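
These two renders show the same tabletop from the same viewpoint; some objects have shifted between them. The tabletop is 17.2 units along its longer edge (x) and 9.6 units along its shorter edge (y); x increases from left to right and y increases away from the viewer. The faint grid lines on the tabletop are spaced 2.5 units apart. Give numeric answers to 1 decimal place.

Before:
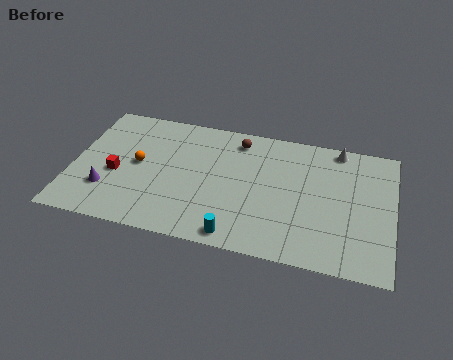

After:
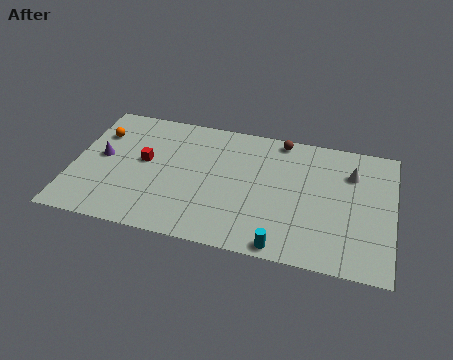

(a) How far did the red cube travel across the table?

1.9

The red cube moved from about (2.4, 4.0) to (3.8, 5.3), a distance of √(1.4² + 1.3²) ≈ 1.9.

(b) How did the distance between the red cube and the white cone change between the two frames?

-1.4

The distance was about 12.6 in the first image and 11.2 in the second, so they moved 1.4 units closer together.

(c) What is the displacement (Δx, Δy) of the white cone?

(0.8, -1.7)

From the two frames, the white cone sits at roughly (14.1, 8.7) before and (14.9, 7.0) after.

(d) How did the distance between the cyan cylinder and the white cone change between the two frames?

-2.1

The distance was about 9.2 in the first image and 7.1 in the second, so they moved 2.1 units closer together.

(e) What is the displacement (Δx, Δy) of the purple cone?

(-0.5, 2.4)

The purple cone started near (2.0, 2.7) and ended near (1.5, 5.1).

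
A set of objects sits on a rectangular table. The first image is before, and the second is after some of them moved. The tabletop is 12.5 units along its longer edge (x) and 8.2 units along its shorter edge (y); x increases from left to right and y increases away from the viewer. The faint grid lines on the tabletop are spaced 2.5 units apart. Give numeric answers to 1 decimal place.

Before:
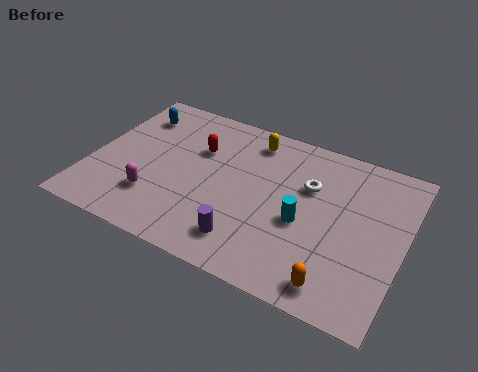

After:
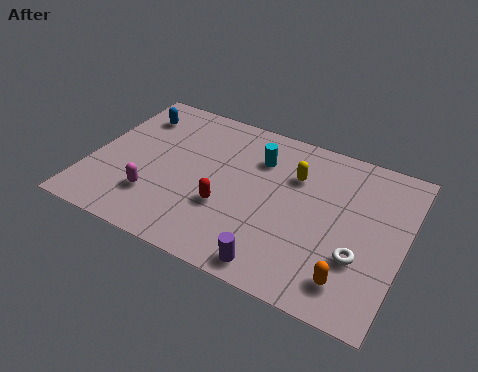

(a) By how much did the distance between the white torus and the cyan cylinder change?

+3.6

They were about 1.9 units apart before and 5.5 after — 3.6 units further apart.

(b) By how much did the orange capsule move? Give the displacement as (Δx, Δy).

(0.5, 0.4)

From the two frames, the orange capsule sits at roughly (10.2, 1.1) before and (10.7, 1.5) after.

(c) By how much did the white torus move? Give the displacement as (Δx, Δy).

(2.3, -2.7)

The white torus was at about (8.6, 5.4) and moved to about (10.9, 2.7).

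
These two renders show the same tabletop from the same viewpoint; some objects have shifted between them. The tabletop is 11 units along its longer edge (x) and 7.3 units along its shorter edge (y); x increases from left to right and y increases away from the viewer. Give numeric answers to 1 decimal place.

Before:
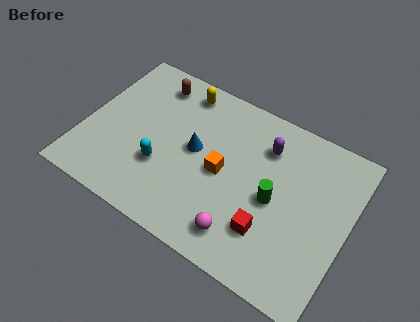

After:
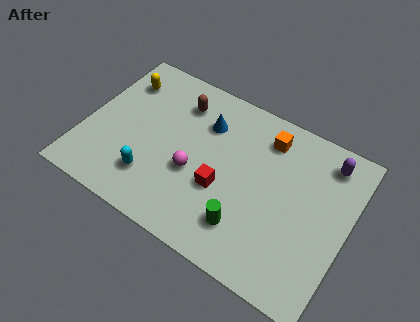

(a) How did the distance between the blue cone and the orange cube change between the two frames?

+1.3

They were about 1.3 units apart before and 2.6 after — 1.3 units further apart.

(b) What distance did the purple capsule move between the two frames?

2.6

From (7.3, 5.5) to (9.8, 6.1), the purple capsule covered √(2.5² + 0.6²) ≈ 2.6 units.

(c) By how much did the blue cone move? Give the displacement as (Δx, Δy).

(0.2, 1.4)

The blue cone started near (4.6, 3.9) and ended near (4.8, 5.3).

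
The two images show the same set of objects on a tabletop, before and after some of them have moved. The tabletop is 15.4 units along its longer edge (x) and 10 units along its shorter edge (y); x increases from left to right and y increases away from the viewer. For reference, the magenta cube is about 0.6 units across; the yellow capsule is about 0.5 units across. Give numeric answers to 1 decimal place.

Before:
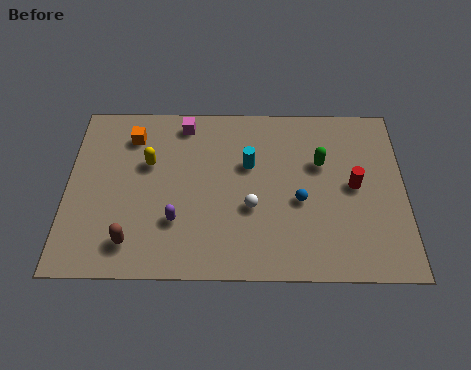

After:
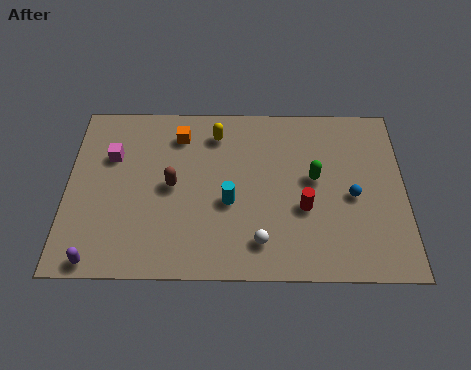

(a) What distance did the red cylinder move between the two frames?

2.6

The red cylinder moved from about (13.1, 5.1) to (10.8, 3.8), a distance of √(2.3² + 1.3²) ≈ 2.6.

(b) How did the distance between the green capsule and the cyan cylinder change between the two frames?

+0.8

The distance was about 3.3 in the first image and 4.1 in the second, so they moved 0.8 units further apart.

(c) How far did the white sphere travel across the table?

1.9

The white sphere was near (8.4, 3.8) before and (8.8, 1.9) after, so it travelled √(0.4² + 1.9²) ≈ 1.9 units.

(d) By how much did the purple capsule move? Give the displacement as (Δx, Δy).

(-3.5, -2.2)

From the two frames, the purple capsule sits at roughly (5.0, 3.0) before and (1.5, 0.8) after.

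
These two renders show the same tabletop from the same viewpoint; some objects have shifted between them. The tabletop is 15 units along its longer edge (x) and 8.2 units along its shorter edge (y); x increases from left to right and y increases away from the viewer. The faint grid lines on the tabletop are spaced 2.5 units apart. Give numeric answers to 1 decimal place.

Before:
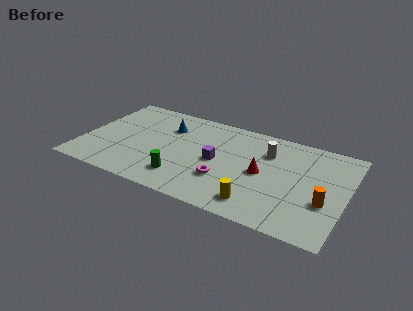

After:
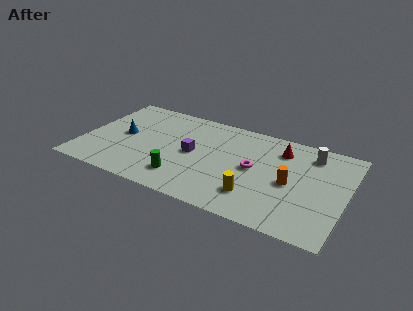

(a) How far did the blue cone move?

2.9

The blue cone was near (4.6, 5.9) before and (2.2, 4.2) after, so it travelled √(2.4² + 1.7²) ≈ 2.9 units.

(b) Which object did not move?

the green cylinder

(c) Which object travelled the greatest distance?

the blue cone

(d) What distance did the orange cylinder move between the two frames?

2.2

The orange cylinder moved from about (13.9, 3.0) to (11.9, 3.8), a distance of √(2.0² + 0.8²) ≈ 2.2.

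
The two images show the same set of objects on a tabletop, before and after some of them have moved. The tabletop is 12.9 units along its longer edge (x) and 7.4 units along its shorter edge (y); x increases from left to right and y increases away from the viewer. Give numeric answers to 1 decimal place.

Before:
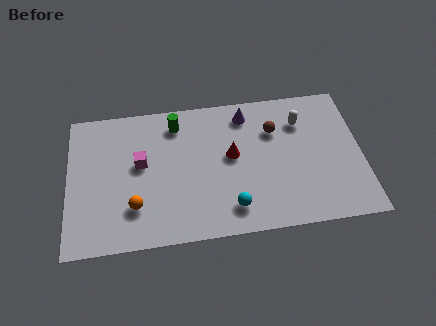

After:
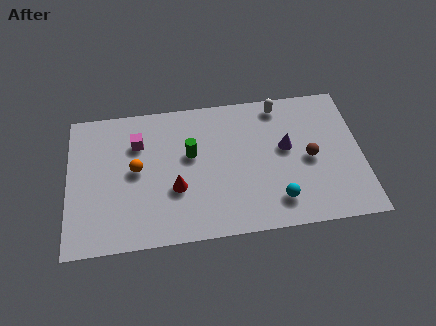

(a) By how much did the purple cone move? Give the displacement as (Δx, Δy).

(1.7, -2.0)

The purple cone was at about (7.9, 6.2) and moved to about (9.6, 4.2).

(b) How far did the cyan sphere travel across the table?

2.0

The cyan sphere was near (7.1, 1.4) before and (9.1, 1.5) after, so it travelled √(2.0² + 0.1²) ≈ 2.0 units.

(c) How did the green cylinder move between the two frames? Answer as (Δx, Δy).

(0.6, -1.7)

The green cylinder was at about (4.8, 6.1) and moved to about (5.4, 4.4).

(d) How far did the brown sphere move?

2.3

From (9.1, 5.2) to (10.6, 3.5), the brown sphere covered √(1.5² + 1.7²) ≈ 2.3 units.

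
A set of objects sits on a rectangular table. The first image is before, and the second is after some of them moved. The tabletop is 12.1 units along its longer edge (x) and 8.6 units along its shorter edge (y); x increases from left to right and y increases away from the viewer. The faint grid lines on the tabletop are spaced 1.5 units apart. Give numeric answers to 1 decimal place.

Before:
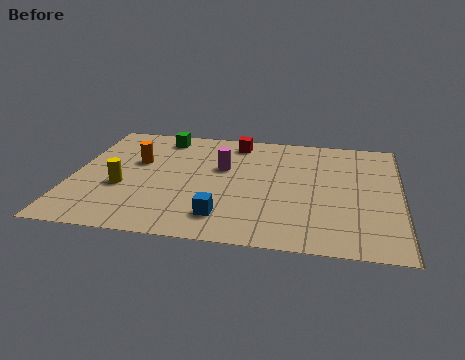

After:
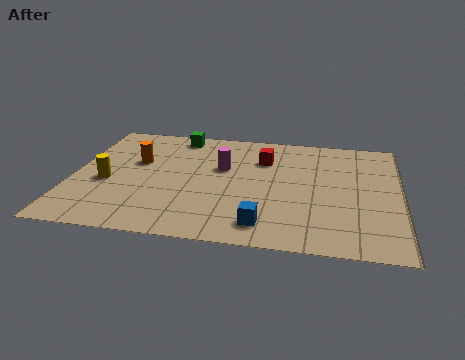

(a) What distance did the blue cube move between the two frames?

1.5

The blue cube was near (5.7, 1.7) before and (7.2, 1.4) after, so it travelled √(1.5² + 0.3²) ≈ 1.5 units.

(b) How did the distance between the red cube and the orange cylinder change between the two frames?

+0.6

Before: roughly 4.2 units apart; after: 4.8. That's 0.6 units further apart.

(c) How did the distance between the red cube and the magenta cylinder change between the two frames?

-0.4

They were about 2.1 units apart before and 1.7 after — 0.4 units closer together.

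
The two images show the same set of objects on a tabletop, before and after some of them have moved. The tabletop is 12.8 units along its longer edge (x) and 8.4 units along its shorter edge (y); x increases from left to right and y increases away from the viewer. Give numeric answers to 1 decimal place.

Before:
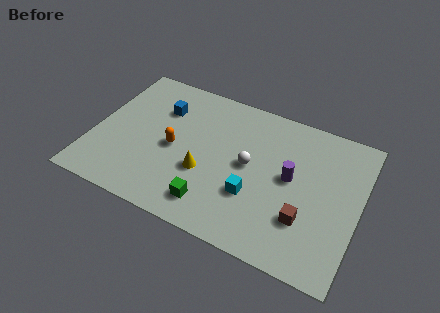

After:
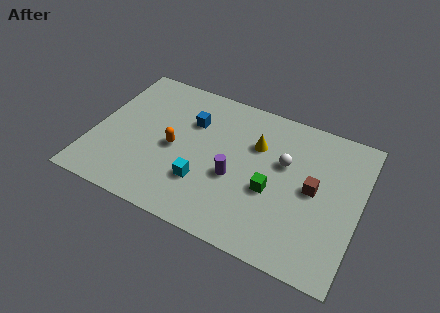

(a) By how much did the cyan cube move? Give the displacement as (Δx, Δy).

(-2.4, -0.3)

The cyan cube started near (7.9, 2.8) and ended near (5.5, 2.5).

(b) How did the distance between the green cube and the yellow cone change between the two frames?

+0.8

They were about 1.7 units apart before and 2.5 after — 0.8 units further apart.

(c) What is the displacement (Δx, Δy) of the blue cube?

(1.5, -0.2)

The blue cube was at about (3.0, 6.0) and moved to about (4.5, 5.8).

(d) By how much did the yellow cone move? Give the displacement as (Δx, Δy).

(2.2, 2.6)

From the two frames, the yellow cone sits at roughly (5.5, 3.1) before and (7.7, 5.7) after.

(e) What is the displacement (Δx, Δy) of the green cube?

(2.6, 1.9)

The green cube was at about (6.1, 1.5) and moved to about (8.7, 3.4).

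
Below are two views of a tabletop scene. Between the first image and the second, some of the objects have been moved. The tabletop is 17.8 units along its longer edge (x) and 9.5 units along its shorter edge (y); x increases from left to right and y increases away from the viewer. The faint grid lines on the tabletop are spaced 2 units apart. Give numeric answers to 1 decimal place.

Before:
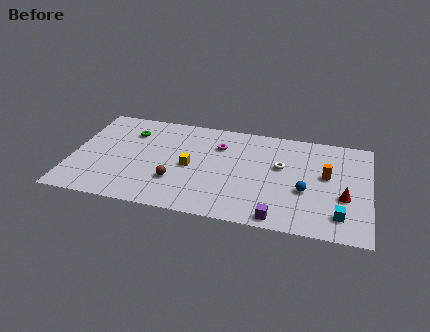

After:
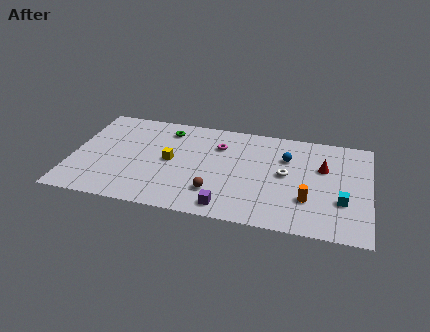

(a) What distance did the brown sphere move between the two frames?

2.5

The brown sphere moved from about (6.3, 2.9) to (8.7, 2.4), a distance of √(2.4² + 0.5²) ≈ 2.5.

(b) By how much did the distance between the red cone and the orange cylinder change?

+1.2

They were about 2.1 units apart before and 3.3 after — 1.2 units further apart.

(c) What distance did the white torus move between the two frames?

0.8

The white torus moved from about (12.5, 5.7) to (12.8, 5.0), a distance of √(0.3² + 0.7²) ≈ 0.8.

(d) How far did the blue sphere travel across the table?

3.1

From (14.0, 3.7) to (12.8, 6.6), the blue sphere covered √(1.2² + 2.9²) ≈ 3.1 units.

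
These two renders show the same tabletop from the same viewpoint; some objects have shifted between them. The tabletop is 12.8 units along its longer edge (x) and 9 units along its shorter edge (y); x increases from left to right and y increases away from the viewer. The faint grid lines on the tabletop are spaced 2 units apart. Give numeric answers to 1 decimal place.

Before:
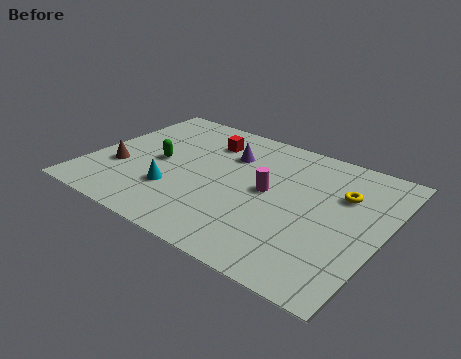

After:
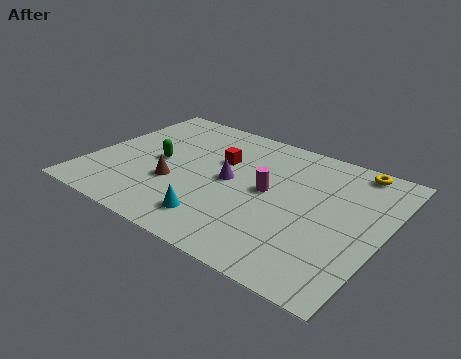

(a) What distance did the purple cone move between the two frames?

1.8

From (5.7, 6.4) to (6.1, 4.6), the purple cone covered √(0.4² + 1.8²) ≈ 1.8 units.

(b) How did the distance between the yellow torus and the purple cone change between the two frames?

+0.9

Before: roughly 5.1 units apart; after: 6.0. That's 0.9 units further apart.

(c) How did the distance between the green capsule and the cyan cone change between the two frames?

+2.2

The distance was about 2.0 in the first image and 4.2 in the second, so they moved 2.2 units further apart.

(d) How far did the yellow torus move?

2.0

The yellow torus was near (10.8, 6.1) before and (11.0, 8.1) after, so it travelled √(0.2² + 2.0²) ≈ 2.0 units.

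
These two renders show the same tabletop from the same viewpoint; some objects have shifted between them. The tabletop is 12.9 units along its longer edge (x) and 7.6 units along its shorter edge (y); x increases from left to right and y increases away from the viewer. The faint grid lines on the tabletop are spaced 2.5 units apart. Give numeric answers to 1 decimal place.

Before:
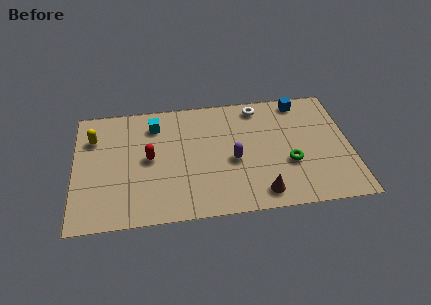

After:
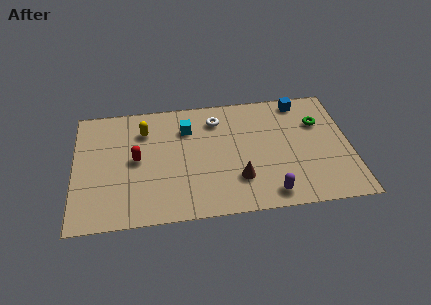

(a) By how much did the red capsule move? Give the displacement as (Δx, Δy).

(-0.6, 0.0)

The red capsule started near (3.5, 3.9) and ended near (2.9, 3.9).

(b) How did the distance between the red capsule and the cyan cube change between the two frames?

+0.8

Before: roughly 2.1 units apart; after: 2.9. That's 0.8 units further apart.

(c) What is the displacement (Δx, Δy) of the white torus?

(-2.0, -0.6)

From the two frames, the white torus sits at roughly (8.7, 6.6) before and (6.7, 6.0) after.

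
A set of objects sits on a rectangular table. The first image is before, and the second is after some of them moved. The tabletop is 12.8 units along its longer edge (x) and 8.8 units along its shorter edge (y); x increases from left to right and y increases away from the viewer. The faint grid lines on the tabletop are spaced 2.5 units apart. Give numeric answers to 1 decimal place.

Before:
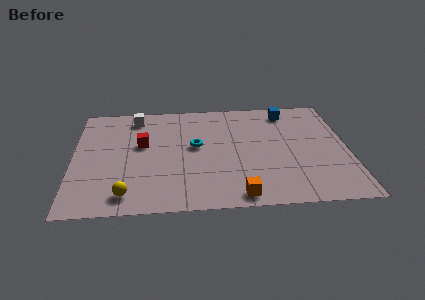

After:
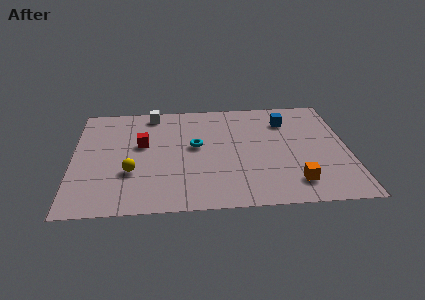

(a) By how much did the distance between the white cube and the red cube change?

+0.3

The distance was about 2.3 in the first image and 2.6 in the second, so they moved 0.3 units further apart.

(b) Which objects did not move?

the cyan torus and the red cube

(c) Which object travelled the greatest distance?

the orange cube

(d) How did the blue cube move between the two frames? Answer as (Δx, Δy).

(-0.1, -0.8)

The blue cube started near (10.1, 7.5) and ended near (10.0, 6.7).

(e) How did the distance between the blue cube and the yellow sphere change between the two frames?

-1.6

The distance was about 9.8 in the first image and 8.2 in the second, so they moved 1.6 units closer together.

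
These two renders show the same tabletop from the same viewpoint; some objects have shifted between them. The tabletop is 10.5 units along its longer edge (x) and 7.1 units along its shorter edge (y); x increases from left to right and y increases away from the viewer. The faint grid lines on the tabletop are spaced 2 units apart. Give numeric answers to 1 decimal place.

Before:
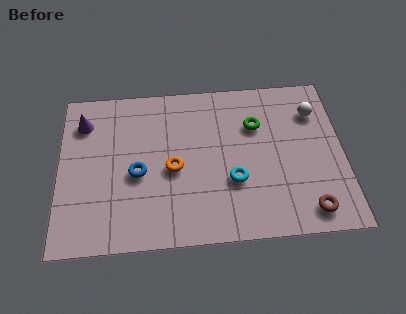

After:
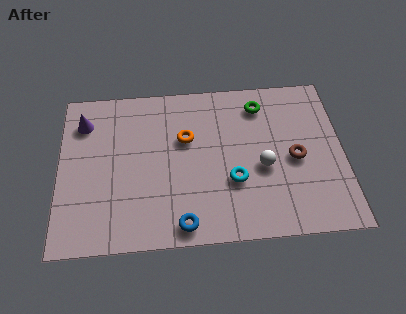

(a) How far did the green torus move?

0.9

The green torus was near (7.3, 4.9) before and (7.5, 5.8) after, so it travelled √(0.2² + 0.9²) ≈ 0.9 units.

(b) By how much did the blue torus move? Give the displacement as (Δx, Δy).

(1.6, -2.3)

The blue torus started near (2.9, 3.1) and ended near (4.5, 0.8).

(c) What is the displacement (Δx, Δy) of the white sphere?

(-2.0, -2.3)

From the two frames, the white sphere sits at roughly (9.5, 5.3) before and (7.5, 3.0) after.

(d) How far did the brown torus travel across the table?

2.3

The brown torus moved from about (9.1, 1.0) to (8.7, 3.3), a distance of √(0.4² + 2.3²) ≈ 2.3.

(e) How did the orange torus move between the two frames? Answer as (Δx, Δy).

(0.5, 1.3)

From the two frames, the orange torus sits at roughly (4.2, 3.2) before and (4.7, 4.5) after.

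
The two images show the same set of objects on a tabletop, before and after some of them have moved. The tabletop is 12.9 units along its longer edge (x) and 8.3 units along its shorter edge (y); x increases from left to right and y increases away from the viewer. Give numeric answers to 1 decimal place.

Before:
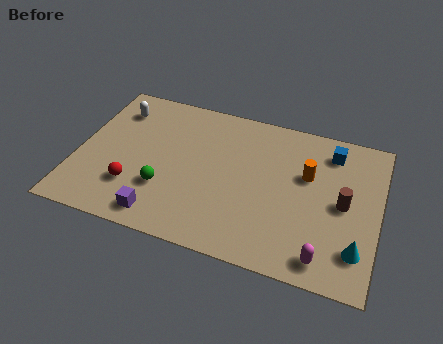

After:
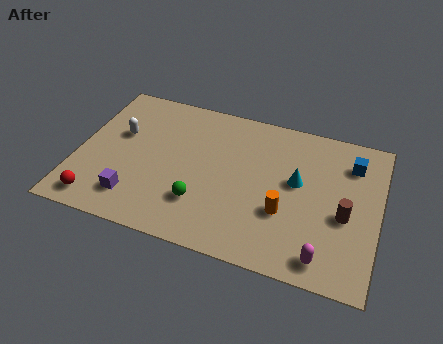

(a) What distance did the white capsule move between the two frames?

1.4

From (1.4, 6.5) to (1.7, 5.1), the white capsule covered √(0.3² + 1.4²) ≈ 1.4 units.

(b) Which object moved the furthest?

the cyan cone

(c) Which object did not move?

the magenta capsule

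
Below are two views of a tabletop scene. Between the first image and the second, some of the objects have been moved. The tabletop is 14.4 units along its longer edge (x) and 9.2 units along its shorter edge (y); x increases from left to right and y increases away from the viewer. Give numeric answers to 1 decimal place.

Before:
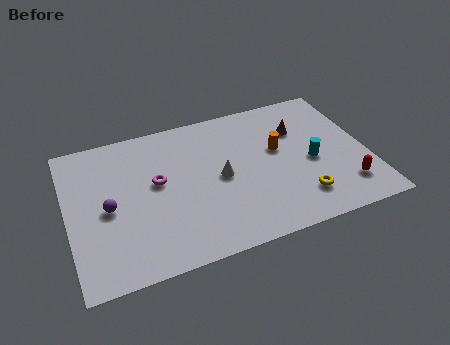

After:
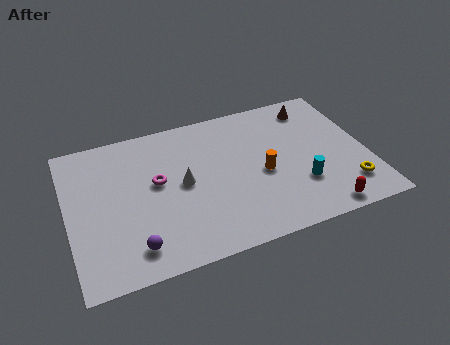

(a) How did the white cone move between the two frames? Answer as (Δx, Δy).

(-1.8, 0.2)

From the two frames, the white cone sits at roughly (7.3, 4.5) before and (5.5, 4.7) after.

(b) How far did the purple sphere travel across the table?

2.9

From (1.9, 4.3) to (2.9, 1.6), the purple sphere covered √(1.0² + 2.7²) ≈ 2.9 units.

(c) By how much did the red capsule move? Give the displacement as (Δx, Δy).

(-1.3, -1.1)

The red capsule was at about (13.1, 2.0) and moved to about (11.8, 0.9).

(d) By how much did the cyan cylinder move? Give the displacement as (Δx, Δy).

(-0.7, -1.3)

From the two frames, the cyan cylinder sits at roughly (11.7, 4.1) before and (11.0, 2.8) after.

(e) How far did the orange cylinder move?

1.6

The orange cylinder moved from about (10.2, 5.4) to (9.3, 4.1), a distance of √(0.9² + 1.3²) ≈ 1.6.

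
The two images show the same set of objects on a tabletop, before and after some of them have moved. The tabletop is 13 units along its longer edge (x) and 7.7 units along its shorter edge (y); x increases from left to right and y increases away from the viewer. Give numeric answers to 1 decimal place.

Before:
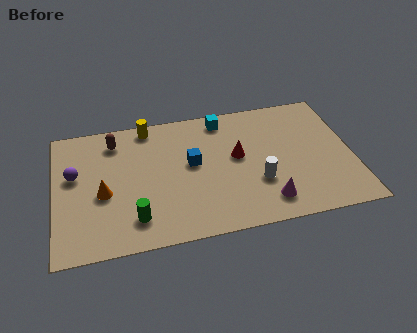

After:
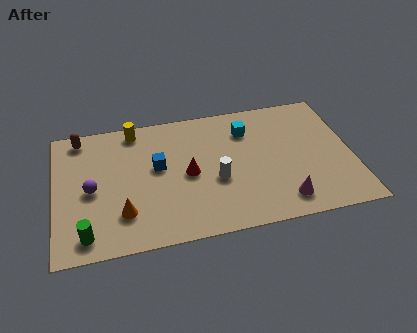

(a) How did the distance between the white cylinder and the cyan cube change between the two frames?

-1.2

They were about 4.3 units apart before and 3.1 after — 1.2 units closer together.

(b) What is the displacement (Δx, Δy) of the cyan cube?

(1.0, -0.9)

The cyan cube started near (7.5, 6.7) and ended near (8.5, 5.8).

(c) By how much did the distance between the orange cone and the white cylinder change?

-2.5

They were about 6.7 units apart before and 4.2 after — 2.5 units closer together.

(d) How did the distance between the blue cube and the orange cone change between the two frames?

-1.1

The distance was about 4.0 in the first image and 2.9 in the second, so they moved 1.1 units closer together.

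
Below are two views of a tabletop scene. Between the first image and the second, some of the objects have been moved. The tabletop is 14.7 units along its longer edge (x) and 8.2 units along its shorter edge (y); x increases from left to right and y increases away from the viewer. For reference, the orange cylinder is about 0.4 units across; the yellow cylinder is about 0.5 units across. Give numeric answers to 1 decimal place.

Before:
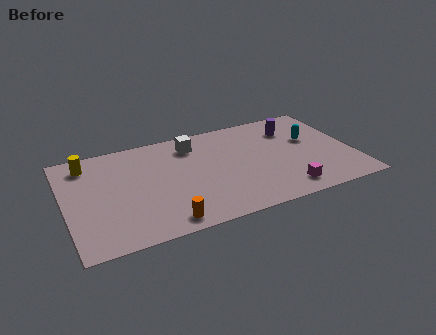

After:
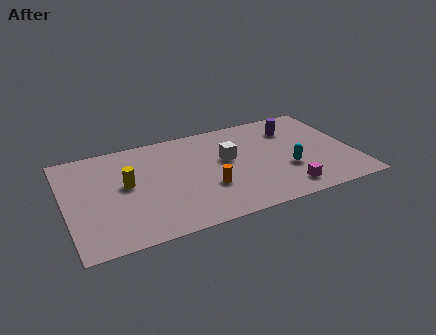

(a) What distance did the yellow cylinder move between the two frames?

2.9

The yellow cylinder was near (1.3, 6.8) before and (3.1, 4.5) after, so it travelled √(1.8² + 2.3²) ≈ 2.9 units.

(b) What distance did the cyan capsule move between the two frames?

2.6

The cyan capsule was near (12.7, 5.0) before and (11.2, 2.9) after, so it travelled √(1.5² + 2.1²) ≈ 2.6 units.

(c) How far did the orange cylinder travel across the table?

3.0

The orange cylinder moved from about (4.7, 1.0) to (7.1, 2.8), a distance of √(2.4² + 1.8²) ≈ 3.0.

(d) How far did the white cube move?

2.4

The white cube was near (6.7, 6.6) before and (8.3, 4.8) after, so it travelled √(1.6² + 1.8²) ≈ 2.4 units.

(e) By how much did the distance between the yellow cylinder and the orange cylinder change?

-2.4

They were about 6.7 units apart before and 4.3 after — 2.4 units closer together.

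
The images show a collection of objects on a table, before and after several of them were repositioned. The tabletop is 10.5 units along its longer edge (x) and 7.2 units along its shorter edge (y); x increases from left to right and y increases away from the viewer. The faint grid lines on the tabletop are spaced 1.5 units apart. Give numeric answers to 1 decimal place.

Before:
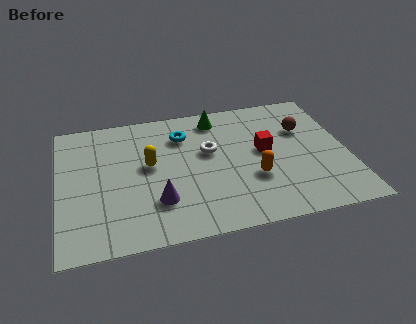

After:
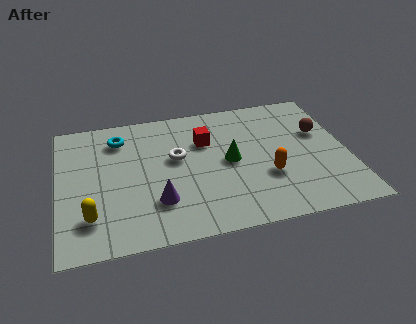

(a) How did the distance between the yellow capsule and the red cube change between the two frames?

+1.2

The distance was about 4.2 in the first image and 5.4 in the second, so they moved 1.2 units further apart.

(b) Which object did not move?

the purple cone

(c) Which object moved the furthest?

the yellow capsule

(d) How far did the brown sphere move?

0.7

The brown sphere moved from about (9.0, 4.8) to (9.6, 4.5), a distance of √(0.6² + 0.3²) ≈ 0.7.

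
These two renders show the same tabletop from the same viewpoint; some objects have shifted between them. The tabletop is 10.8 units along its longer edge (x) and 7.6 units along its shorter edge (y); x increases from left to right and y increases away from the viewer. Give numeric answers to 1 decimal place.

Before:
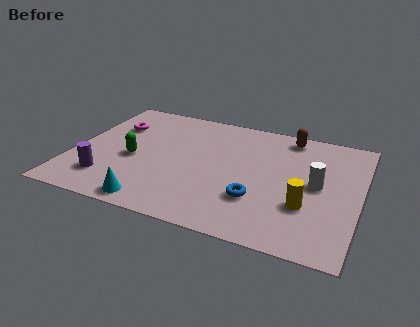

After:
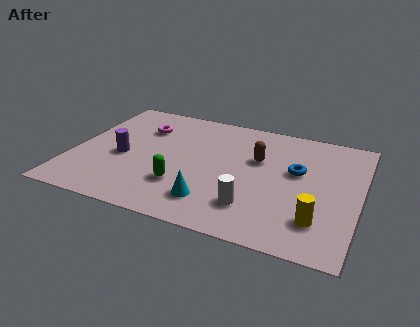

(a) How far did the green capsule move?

2.3

The green capsule was near (2.3, 3.3) before and (4.3, 2.2) after, so it travelled √(2.0² + 1.1²) ≈ 2.3 units.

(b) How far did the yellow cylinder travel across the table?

0.9

The yellow cylinder moved from about (8.9, 2.5) to (9.4, 1.8), a distance of √(0.5² + 0.7²) ≈ 0.9.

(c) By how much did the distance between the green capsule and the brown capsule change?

-2.9

Before: roughly 6.6 units apart; after: 3.7. That's 2.9 units closer together.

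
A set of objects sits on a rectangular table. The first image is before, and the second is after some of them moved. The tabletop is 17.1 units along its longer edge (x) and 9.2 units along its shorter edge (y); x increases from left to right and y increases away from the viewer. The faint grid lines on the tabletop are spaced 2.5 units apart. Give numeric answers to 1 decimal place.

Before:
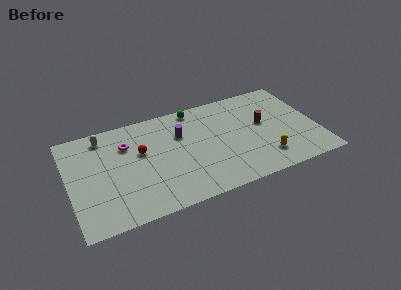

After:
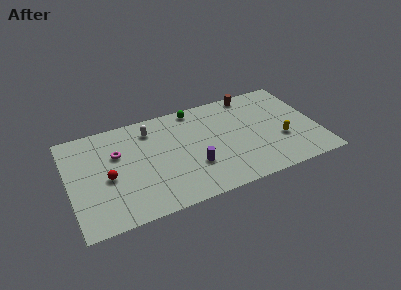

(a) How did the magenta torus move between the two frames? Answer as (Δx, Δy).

(-0.7, -0.6)

The magenta torus was at about (4.1, 6.6) and moved to about (3.4, 6.0).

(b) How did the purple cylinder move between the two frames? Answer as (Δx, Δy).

(0.6, -3.2)

The purple cylinder started near (7.8, 6.2) and ended near (8.4, 3.0).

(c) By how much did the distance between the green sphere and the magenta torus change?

+0.9

Before: roughly 5.2 units apart; after: 6.1. That's 0.9 units further apart.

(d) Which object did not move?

the green sphere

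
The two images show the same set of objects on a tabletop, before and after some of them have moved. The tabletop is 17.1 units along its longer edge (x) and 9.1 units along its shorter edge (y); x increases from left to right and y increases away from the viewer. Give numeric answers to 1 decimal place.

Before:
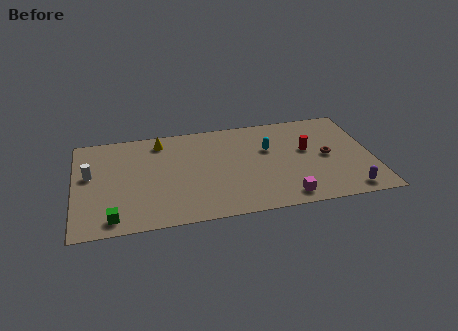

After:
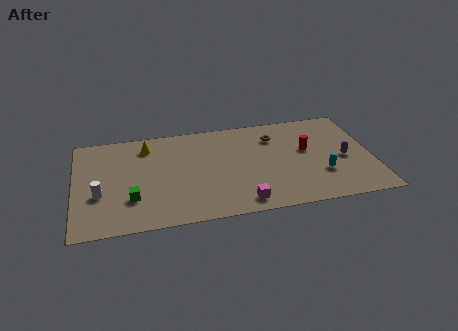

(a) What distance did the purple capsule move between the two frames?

3.0

The purple capsule moved from about (15.5, 1.1) to (15.5, 4.1), a distance of √(0.0² + 3.0²) ≈ 3.0.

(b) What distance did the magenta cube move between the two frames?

2.5

The magenta cube was near (11.9, 1.2) before and (9.4, 1.2) after, so it travelled √(2.5² + 0.0²) ≈ 2.5 units.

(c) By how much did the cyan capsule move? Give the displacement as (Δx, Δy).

(2.9, -2.9)

The cyan capsule was at about (11.2, 5.8) and moved to about (14.1, 2.9).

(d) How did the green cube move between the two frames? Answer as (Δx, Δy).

(1.1, 1.5)

The green cube was at about (2.1, 1.2) and moved to about (3.2, 2.7).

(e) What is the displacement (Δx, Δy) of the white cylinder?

(0.5, -1.9)

From the two frames, the white cylinder sits at roughly (0.9, 5.3) before and (1.4, 3.4) after.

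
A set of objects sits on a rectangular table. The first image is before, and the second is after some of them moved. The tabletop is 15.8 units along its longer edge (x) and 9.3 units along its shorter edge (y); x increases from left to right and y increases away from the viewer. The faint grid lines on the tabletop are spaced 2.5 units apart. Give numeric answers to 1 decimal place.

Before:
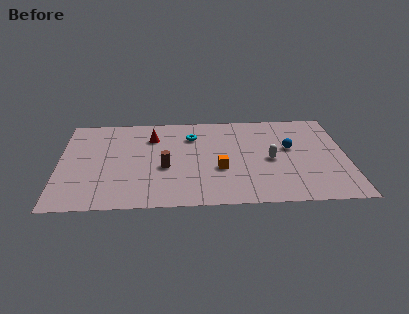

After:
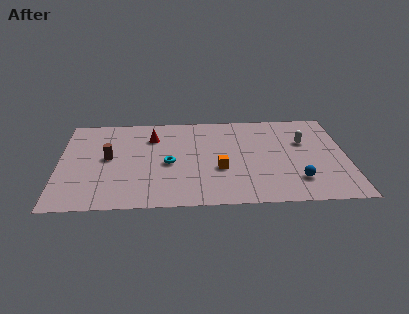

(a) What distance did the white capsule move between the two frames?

2.5

From (11.6, 4.3) to (13.5, 6.0), the white capsule covered √(1.9² + 1.7²) ≈ 2.5 units.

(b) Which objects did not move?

the red cone and the orange cube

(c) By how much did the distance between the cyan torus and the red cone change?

+0.6

Before: roughly 2.2 units apart; after: 2.8. That's 0.6 units further apart.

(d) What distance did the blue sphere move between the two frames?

3.2

The blue sphere moved from about (12.7, 5.4) to (13.0, 2.2), a distance of √(0.3² + 3.2²) ≈ 3.2.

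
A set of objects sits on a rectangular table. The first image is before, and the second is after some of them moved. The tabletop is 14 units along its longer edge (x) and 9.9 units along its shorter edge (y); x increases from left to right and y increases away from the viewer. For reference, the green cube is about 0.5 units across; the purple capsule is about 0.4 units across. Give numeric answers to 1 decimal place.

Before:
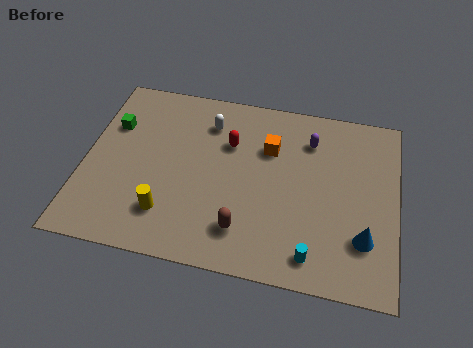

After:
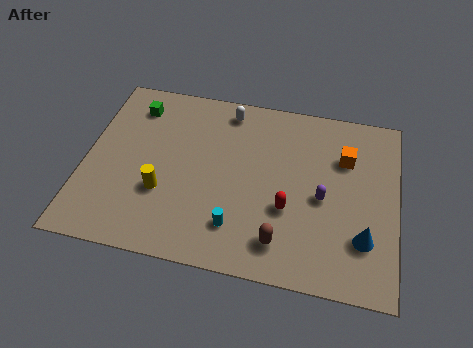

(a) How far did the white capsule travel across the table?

1.2

From (5.4, 7.7) to (6.2, 8.6), the white capsule covered √(0.8² + 0.9²) ≈ 1.2 units.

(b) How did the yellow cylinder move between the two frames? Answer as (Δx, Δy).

(-0.3, 1.1)

The yellow cylinder was at about (3.9, 2.3) and moved to about (3.6, 3.4).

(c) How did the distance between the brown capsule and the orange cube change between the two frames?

+0.9

The distance was about 4.8 in the first image and 5.7 in the second, so they moved 0.9 units further apart.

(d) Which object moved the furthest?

the red capsule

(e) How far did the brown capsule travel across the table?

1.7

From (7.3, 2.1) to (9.0, 1.8), the brown capsule covered √(1.7² + 0.3²) ≈ 1.7 units.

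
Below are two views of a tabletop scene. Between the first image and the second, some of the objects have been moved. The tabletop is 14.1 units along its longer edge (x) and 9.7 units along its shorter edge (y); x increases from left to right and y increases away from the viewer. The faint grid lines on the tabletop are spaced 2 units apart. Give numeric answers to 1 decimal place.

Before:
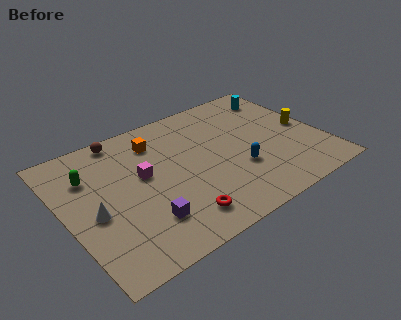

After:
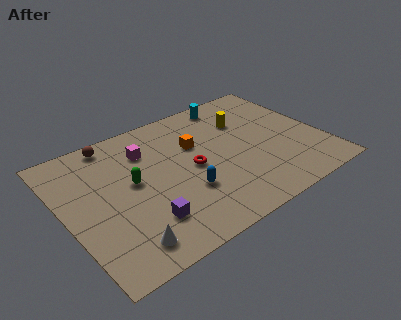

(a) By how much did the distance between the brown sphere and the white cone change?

+2.1

They were about 5.1 units apart before and 7.2 after — 2.1 units further apart.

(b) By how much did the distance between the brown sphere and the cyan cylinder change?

-2.2

Before: roughly 8.9 units apart; after: 6.7. That's 2.2 units closer together.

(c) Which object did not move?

the purple cube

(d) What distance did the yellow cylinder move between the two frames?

3.7

The yellow cylinder moved from about (13.3, 4.7) to (10.3, 6.8), a distance of √(3.0² + 2.1²) ≈ 3.7.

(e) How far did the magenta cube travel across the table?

1.8

From (4.3, 5.5) to (4.8, 7.2), the magenta cube covered √(0.5² + 1.7²) ≈ 1.8 units.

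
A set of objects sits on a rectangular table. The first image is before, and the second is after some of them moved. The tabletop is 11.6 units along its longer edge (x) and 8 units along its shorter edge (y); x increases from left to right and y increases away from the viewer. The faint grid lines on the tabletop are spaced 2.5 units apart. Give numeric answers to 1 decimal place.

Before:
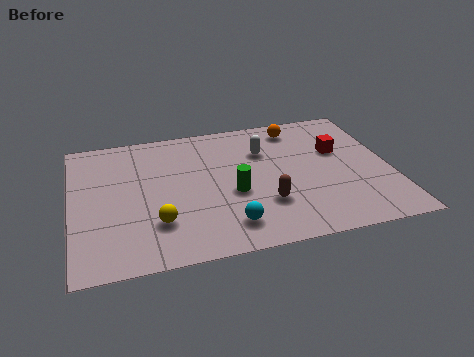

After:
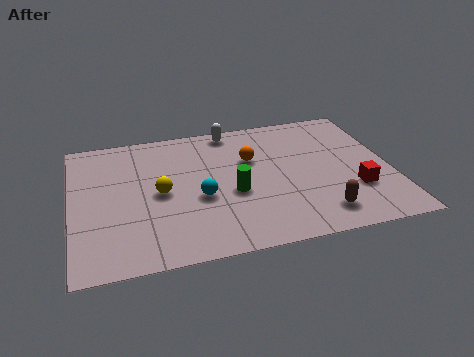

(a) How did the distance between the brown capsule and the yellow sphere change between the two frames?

+2.2

Before: roughly 3.9 units apart; after: 6.1. That's 2.2 units further apart.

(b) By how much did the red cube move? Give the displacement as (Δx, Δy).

(0.4, -2.5)

The red cube started near (9.8, 5.0) and ended near (10.2, 2.5).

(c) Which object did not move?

the green cylinder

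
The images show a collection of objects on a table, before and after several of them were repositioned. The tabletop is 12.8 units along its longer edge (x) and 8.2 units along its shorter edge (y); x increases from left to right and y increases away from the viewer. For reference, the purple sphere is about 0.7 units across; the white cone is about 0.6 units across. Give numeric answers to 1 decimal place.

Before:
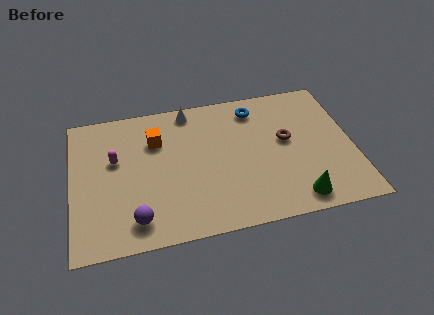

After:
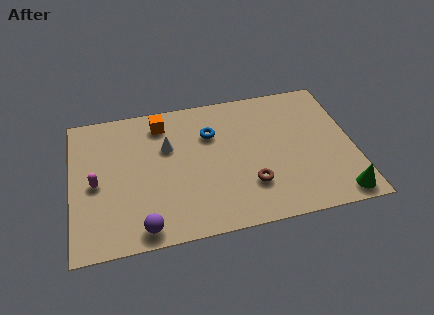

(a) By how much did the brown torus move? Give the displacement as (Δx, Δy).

(-1.8, -2.3)

The brown torus was at about (9.8, 4.6) and moved to about (8.0, 2.3).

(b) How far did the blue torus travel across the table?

2.4

From (8.5, 6.8) to (6.4, 5.7), the blue torus covered √(2.1² + 1.1²) ≈ 2.4 units.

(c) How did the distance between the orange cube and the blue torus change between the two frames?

-2.2

They were about 4.7 units apart before and 2.5 after — 2.2 units closer together.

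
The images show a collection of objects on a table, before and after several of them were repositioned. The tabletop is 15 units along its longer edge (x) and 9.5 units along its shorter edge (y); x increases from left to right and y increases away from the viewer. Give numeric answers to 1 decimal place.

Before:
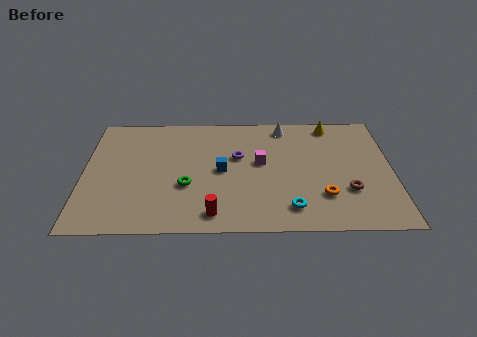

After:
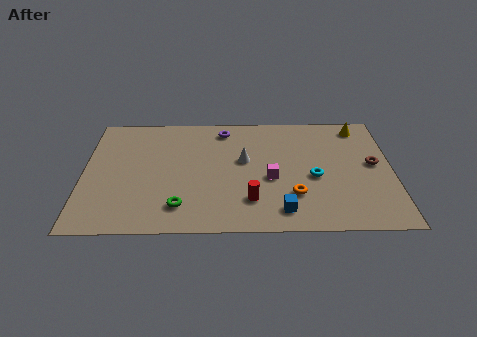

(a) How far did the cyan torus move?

2.7

The cyan torus was near (10.0, 1.7) before and (11.2, 4.1) after, so it travelled √(1.2² + 2.4²) ≈ 2.7 units.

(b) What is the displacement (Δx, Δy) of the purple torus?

(-0.7, 2.3)

From the two frames, the purple torus sits at roughly (7.5, 5.8) before and (6.8, 8.1) after.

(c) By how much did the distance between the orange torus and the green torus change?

-1.1

Before: roughly 6.7 units apart; after: 5.6. That's 1.1 units closer together.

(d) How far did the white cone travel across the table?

3.4

The white cone moved from about (9.8, 8.3) to (7.8, 5.5), a distance of √(2.0² + 2.8²) ≈ 3.4.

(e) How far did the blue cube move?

4.3

The blue cube moved from about (6.7, 4.7) to (9.6, 1.5), a distance of √(2.9² + 3.2²) ≈ 4.3.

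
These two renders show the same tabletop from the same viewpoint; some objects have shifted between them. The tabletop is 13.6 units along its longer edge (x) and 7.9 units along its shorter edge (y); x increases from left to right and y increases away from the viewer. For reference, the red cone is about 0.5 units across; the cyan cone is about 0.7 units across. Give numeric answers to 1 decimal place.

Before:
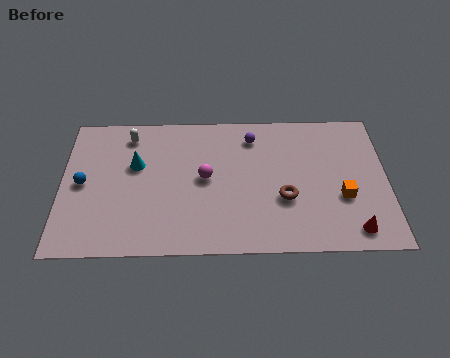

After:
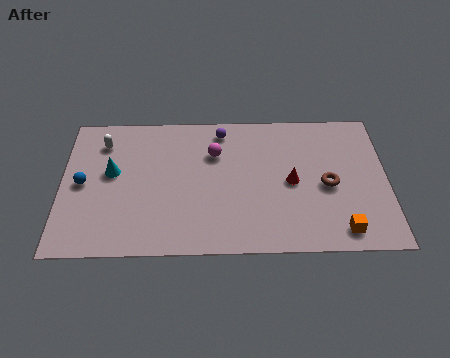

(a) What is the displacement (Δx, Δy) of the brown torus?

(1.8, 0.7)

From the two frames, the brown torus sits at roughly (9.3, 2.9) before and (11.1, 3.6) after.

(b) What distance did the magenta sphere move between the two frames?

1.5

From (6.0, 4.1) to (6.4, 5.5), the magenta sphere covered √(0.4² + 1.4²) ≈ 1.5 units.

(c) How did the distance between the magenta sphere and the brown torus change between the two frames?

+1.6

Before: roughly 3.5 units apart; after: 5.1. That's 1.6 units further apart.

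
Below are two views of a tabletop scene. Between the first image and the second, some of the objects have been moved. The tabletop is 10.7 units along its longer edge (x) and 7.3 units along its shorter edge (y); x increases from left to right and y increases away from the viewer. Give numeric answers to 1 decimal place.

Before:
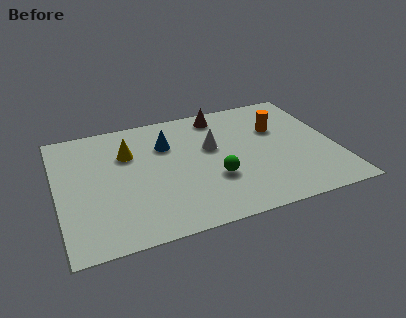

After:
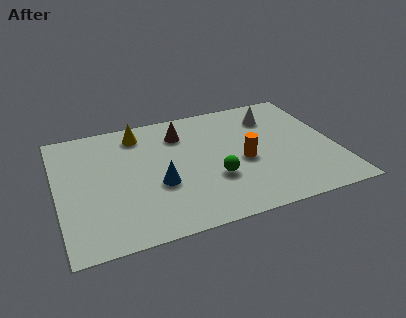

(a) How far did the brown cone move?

1.7

The brown cone was near (6.5, 6.3) before and (4.9, 5.6) after, so it travelled √(1.6² + 0.7²) ≈ 1.7 units.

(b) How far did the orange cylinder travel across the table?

2.2

The orange cylinder moved from about (8.6, 4.8) to (7.1, 3.2), a distance of √(1.5² + 1.6²) ≈ 2.2.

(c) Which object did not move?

the green sphere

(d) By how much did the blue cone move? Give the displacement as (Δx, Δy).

(-0.5, -2.3)

From the two frames, the blue cone sits at roughly (4.3, 5.1) before and (3.8, 2.8) after.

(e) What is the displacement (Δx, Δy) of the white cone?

(2.5, 1.2)

From the two frames, the white cone sits at roughly (6.0, 4.4) before and (8.5, 5.6) after.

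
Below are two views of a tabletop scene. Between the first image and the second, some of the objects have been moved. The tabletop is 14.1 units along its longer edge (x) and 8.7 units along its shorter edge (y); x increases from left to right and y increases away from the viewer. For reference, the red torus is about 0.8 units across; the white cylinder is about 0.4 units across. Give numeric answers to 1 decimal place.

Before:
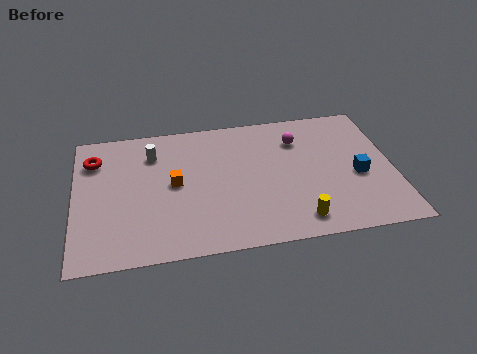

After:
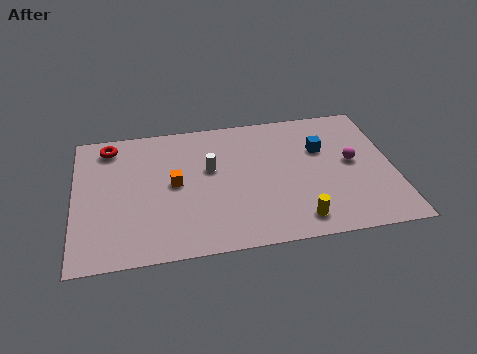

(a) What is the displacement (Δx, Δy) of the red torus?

(0.7, 0.8)

From the two frames, the red torus sits at roughly (0.9, 6.6) before and (1.6, 7.4) after.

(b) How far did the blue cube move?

2.5

The blue cube moved from about (12.5, 3.7) to (11.0, 5.7), a distance of √(1.5² + 2.0²) ≈ 2.5.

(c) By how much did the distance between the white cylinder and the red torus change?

+2.3

The distance was about 2.6 in the first image and 4.9 in the second, so they moved 2.3 units further apart.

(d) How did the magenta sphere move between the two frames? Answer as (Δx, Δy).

(2.3, -1.9)

The magenta sphere was at about (10.0, 6.5) and moved to about (12.3, 4.6).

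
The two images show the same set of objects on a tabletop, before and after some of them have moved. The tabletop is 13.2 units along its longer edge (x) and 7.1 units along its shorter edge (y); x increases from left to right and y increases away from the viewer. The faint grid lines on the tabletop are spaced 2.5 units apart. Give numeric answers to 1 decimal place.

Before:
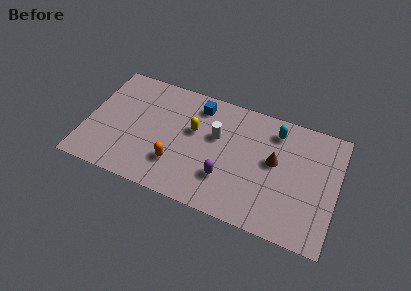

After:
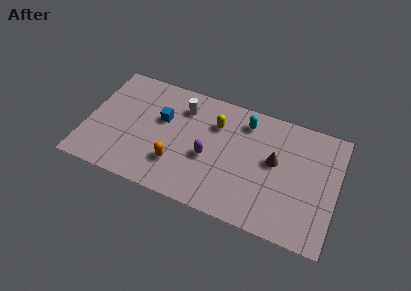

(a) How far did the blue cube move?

2.3

The blue cube moved from about (5.7, 5.9) to (3.9, 4.4), a distance of √(1.8² + 1.5²) ≈ 2.3.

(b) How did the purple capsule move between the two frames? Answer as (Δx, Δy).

(-1.0, 0.9)

The purple capsule started near (7.5, 2.1) and ended near (6.5, 3.0).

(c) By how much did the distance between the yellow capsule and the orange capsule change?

+1.2

They were about 2.4 units apart before and 3.6 after — 1.2 units further apart.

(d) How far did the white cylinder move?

2.2

From (6.8, 4.4) to (4.9, 5.5), the white cylinder covered √(1.9² + 1.1²) ≈ 2.2 units.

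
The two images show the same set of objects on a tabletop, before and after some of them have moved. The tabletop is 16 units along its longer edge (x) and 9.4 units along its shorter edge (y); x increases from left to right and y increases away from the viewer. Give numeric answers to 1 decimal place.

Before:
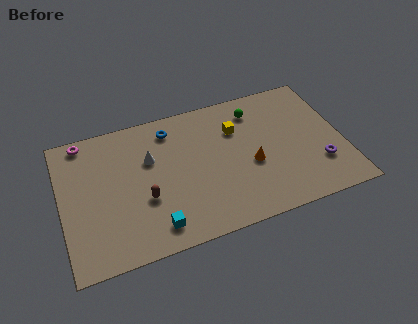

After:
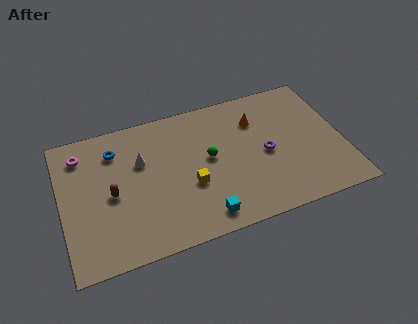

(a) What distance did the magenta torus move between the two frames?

0.9

From (1.5, 8.5) to (1.3, 7.6), the magenta torus covered √(0.2² + 0.9²) ≈ 0.9 units.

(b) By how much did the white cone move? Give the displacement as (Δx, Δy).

(-0.5, 0.0)

The white cone was at about (5.1, 6.1) and moved to about (4.6, 6.1).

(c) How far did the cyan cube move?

2.7

From (5.0, 1.5) to (7.7, 1.3), the cyan cube covered √(2.7² + 0.2²) ≈ 2.7 units.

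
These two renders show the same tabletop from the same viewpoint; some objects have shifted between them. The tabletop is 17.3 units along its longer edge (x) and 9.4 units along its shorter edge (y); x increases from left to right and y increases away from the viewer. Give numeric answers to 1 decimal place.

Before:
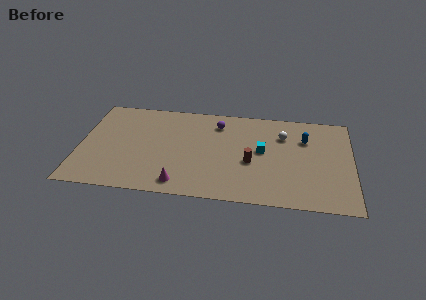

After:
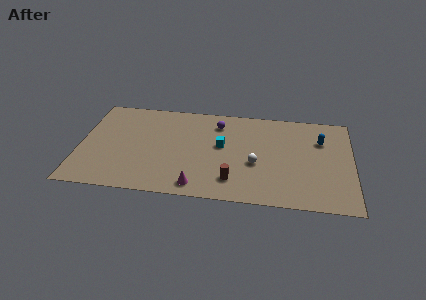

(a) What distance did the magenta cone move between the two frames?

1.1

The magenta cone was near (6.5, 1.3) before and (7.6, 1.2) after, so it travelled √(1.1² + 0.1²) ≈ 1.1 units.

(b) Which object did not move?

the purple sphere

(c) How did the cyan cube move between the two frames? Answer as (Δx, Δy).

(-2.6, 0.2)

The cyan cube was at about (11.6, 5.1) and moved to about (9.0, 5.3).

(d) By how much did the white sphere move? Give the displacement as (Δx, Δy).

(-1.7, -3.0)

The white sphere was at about (12.9, 6.8) and moved to about (11.2, 3.8).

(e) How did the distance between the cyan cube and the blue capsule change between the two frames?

+3.3

The distance was about 3.1 in the first image and 6.4 in the second, so they moved 3.3 units further apart.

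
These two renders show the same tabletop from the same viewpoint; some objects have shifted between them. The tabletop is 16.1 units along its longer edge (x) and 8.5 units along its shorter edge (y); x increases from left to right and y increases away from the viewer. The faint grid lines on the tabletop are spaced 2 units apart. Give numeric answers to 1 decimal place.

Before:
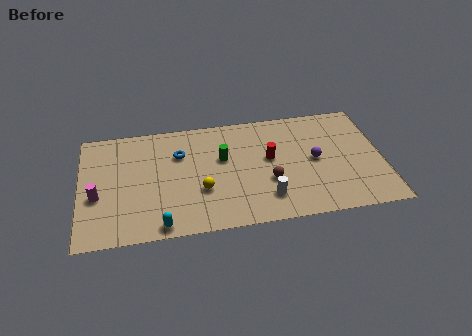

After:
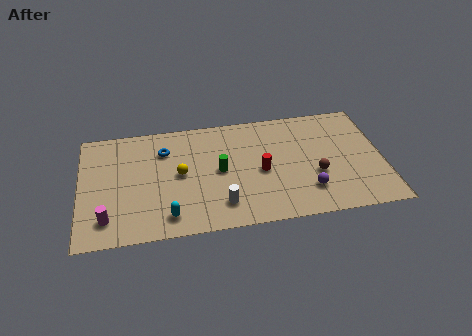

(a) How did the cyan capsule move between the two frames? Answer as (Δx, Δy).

(0.4, 0.6)

The cyan capsule started near (4.2, 0.8) and ended near (4.6, 1.4).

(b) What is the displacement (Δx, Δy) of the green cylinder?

(-0.2, -0.9)

The green cylinder was at about (7.6, 5.2) and moved to about (7.4, 4.3).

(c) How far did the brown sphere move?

2.5

The brown sphere was near (10.0, 3.1) before and (12.5, 3.2) after, so it travelled √(2.5² + 0.1²) ≈ 2.5 units.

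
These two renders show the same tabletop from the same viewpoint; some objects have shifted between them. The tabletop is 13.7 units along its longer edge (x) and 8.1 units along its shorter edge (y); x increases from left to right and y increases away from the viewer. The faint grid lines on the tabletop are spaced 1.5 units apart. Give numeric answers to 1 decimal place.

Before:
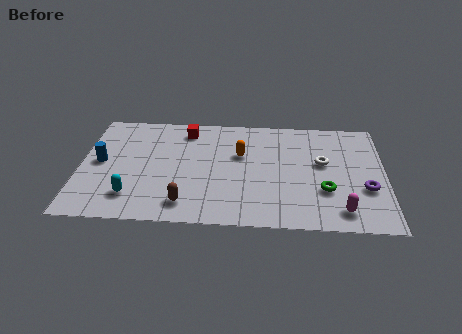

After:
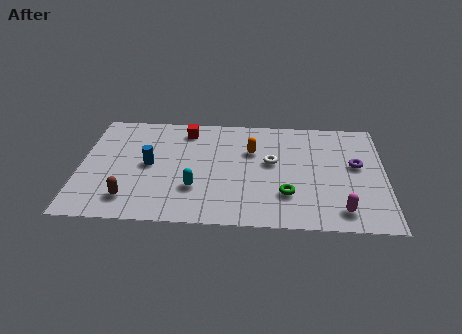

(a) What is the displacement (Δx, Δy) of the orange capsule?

(0.5, 0.3)

The orange capsule was at about (7.2, 5.1) and moved to about (7.7, 5.4).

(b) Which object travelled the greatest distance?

the cyan capsule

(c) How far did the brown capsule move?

2.5

The brown capsule moved from about (4.8, 1.4) to (2.3, 1.6), a distance of √(2.5² + 0.2²) ≈ 2.5.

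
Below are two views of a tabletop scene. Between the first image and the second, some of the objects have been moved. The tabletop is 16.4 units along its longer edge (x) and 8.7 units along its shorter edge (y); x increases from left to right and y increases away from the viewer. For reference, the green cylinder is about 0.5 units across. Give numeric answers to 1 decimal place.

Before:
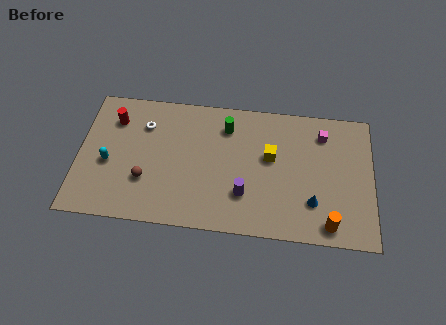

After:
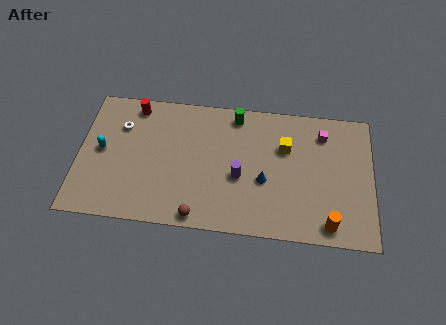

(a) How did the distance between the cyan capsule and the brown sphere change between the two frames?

+4.3

The distance was about 2.3 in the first image and 6.6 in the second, so they moved 4.3 units further apart.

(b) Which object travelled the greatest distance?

the brown sphere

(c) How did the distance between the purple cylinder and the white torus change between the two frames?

+0.3

The distance was about 6.9 in the first image and 7.2 in the second, so they moved 0.3 units further apart.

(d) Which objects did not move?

the magenta cube and the orange cylinder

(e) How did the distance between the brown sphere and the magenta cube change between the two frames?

-1.5

The distance was about 10.6 in the first image and 9.1 in the second, so they moved 1.5 units closer together.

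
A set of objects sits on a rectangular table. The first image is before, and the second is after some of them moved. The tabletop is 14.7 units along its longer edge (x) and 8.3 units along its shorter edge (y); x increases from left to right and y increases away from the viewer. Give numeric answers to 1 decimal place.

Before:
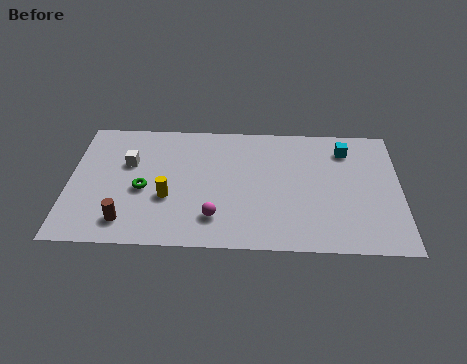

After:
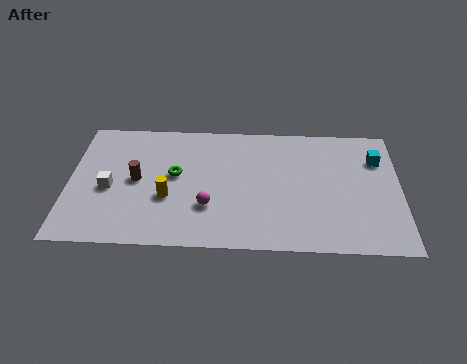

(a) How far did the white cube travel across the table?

1.9

The white cube moved from about (2.6, 5.3) to (1.8, 3.6), a distance of √(0.8² + 1.7²) ≈ 1.9.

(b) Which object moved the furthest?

the brown cylinder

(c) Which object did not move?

the yellow cylinder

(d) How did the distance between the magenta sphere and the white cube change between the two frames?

-0.7

Before: roughly 5.2 units apart; after: 4.5. That's 0.7 units closer together.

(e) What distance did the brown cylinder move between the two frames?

2.7

The brown cylinder was near (2.6, 1.5) before and (3.0, 4.2) after, so it travelled √(0.4² + 2.7²) ≈ 2.7 units.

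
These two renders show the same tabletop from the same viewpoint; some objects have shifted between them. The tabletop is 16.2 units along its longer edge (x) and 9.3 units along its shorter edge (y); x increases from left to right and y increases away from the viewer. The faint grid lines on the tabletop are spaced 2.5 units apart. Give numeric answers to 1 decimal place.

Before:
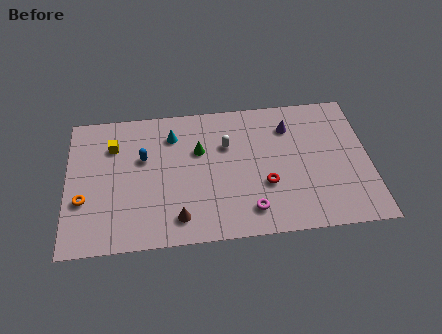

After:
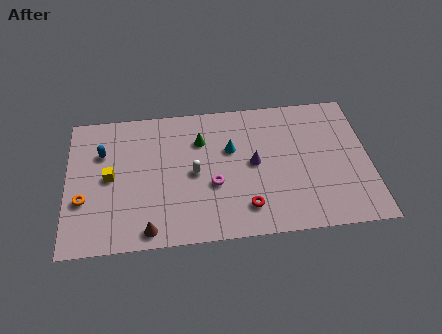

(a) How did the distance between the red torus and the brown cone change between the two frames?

+0.3

The distance was about 5.0 in the first image and 5.3 in the second, so they moved 0.3 units further apart.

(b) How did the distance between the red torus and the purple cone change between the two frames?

-1.1

Before: roughly 4.0 units apart; after: 2.9. That's 1.1 units closer together.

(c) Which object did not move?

the orange torus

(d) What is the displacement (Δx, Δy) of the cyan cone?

(3.1, -1.3)

The cyan cone was at about (5.7, 7.2) and moved to about (8.8, 5.9).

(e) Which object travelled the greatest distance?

the cyan cone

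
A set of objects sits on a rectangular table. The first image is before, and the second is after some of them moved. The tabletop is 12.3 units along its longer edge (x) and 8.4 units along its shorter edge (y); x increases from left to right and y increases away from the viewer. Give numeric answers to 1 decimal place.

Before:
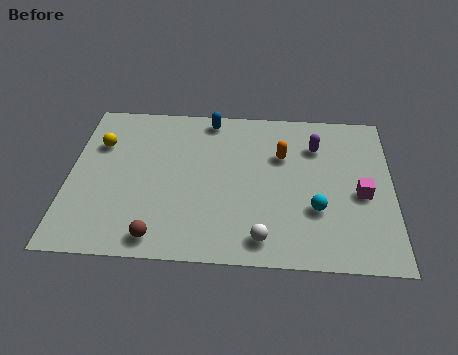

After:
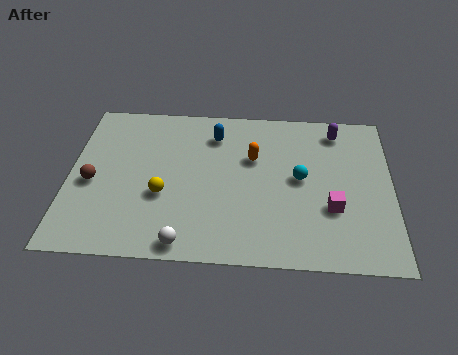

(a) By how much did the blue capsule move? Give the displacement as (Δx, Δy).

(0.2, -0.9)

From the two frames, the blue capsule sits at roughly (5.3, 7.5) before and (5.5, 6.6) after.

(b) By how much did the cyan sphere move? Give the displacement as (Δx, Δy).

(-0.6, 1.6)

The cyan sphere started near (9.4, 2.8) and ended near (8.8, 4.4).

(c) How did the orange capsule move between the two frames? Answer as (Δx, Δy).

(-1.1, -0.2)

The orange capsule was at about (8.1, 5.6) and moved to about (7.0, 5.4).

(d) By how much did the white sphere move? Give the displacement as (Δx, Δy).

(-2.9, -0.4)

The white sphere was at about (7.4, 1.2) and moved to about (4.5, 0.8).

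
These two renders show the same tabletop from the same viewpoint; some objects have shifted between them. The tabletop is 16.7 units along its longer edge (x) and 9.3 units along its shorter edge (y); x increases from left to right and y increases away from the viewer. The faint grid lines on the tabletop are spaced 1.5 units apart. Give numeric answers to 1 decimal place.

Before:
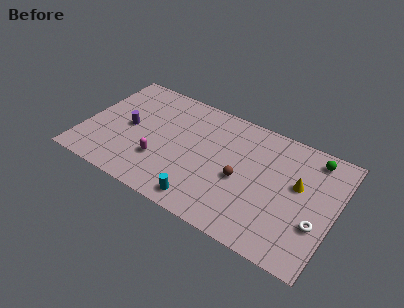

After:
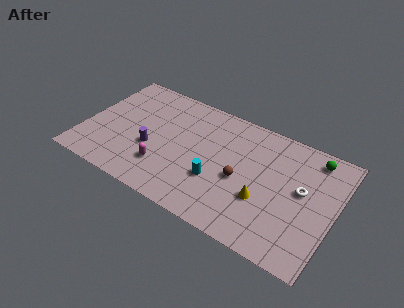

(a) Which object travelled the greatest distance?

the yellow cone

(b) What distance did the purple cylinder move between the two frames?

2.0

The purple cylinder moved from about (2.9, 4.6) to (4.6, 3.6), a distance of √(1.7² + 1.0²) ≈ 2.0.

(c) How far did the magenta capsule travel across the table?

0.5

From (5.3, 2.9) to (5.6, 2.5), the magenta capsule covered √(0.3² + 0.4²) ≈ 0.5 units.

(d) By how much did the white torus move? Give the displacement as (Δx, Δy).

(-1.2, 2.0)

From the two frames, the white torus sits at roughly (15.7, 3.2) before and (14.5, 5.2) after.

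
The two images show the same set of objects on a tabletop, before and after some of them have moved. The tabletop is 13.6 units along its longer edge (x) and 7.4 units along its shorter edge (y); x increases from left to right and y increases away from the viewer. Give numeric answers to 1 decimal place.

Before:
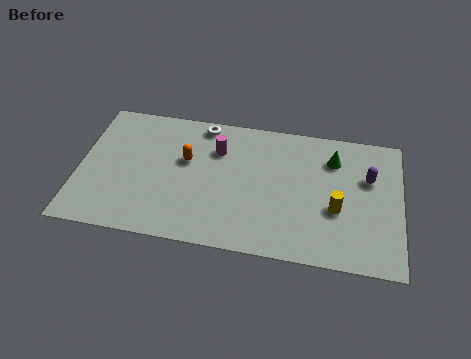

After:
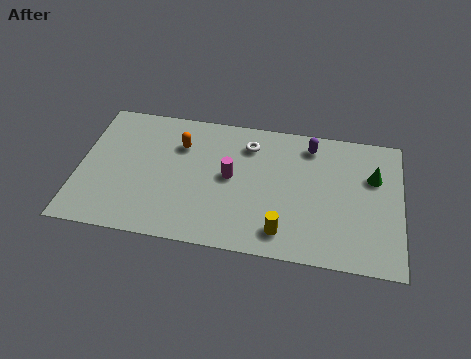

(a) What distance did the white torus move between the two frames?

2.2

From (5.1, 6.6) to (7.1, 5.8), the white torus covered √(2.0² + 0.8²) ≈ 2.2 units.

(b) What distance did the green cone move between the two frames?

1.8

From (10.7, 5.6) to (12.4, 4.9), the green cone covered √(1.7² + 0.7²) ≈ 1.8 units.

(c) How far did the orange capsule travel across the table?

0.9

From (4.5, 4.5) to (4.2, 5.3), the orange capsule covered √(0.3² + 0.8²) ≈ 0.9 units.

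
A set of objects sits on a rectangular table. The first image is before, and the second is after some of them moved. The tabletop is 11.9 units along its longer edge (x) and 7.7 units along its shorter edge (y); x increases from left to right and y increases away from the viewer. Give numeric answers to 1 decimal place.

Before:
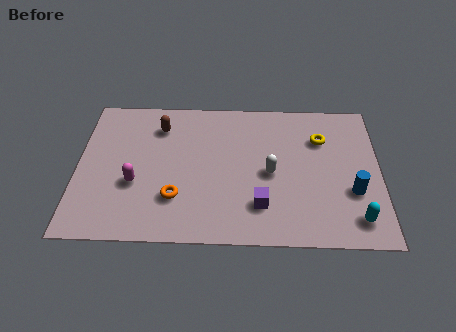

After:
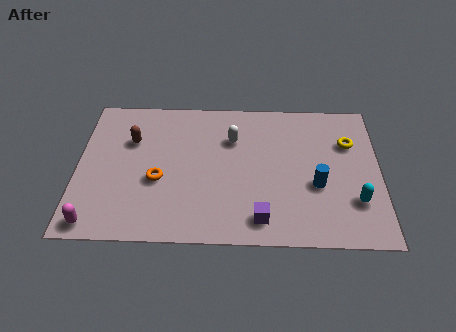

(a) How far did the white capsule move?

2.3

The white capsule moved from about (7.6, 3.6) to (6.1, 5.4), a distance of √(1.5² + 1.8²) ≈ 2.3.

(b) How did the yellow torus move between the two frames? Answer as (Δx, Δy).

(1.1, -0.2)

The yellow torus started near (9.6, 5.5) and ended near (10.7, 5.3).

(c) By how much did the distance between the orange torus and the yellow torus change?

+1.2

They were about 6.6 units apart before and 7.8 after — 1.2 units further apart.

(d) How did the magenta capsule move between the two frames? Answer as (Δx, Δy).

(-1.5, -2.1)

The magenta capsule started near (2.3, 2.9) and ended near (0.8, 0.8).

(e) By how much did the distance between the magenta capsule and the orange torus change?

+1.6

The distance was about 1.7 in the first image and 3.3 in the second, so they moved 1.6 units further apart.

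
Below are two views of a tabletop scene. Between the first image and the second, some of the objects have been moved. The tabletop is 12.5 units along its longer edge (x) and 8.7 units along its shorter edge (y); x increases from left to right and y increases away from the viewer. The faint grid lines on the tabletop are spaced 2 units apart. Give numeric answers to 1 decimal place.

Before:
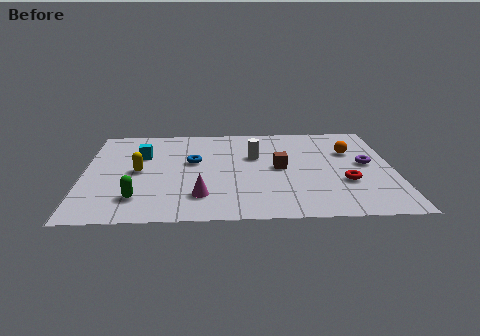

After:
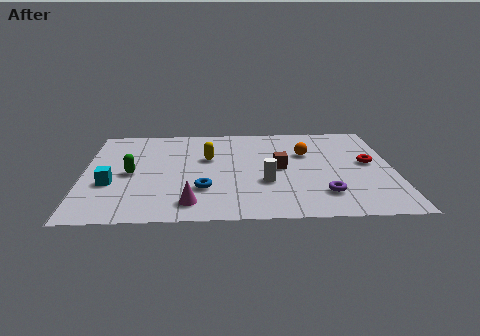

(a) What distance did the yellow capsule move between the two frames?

3.0

The yellow capsule moved from about (2.2, 4.3) to (5.0, 5.4), a distance of √(2.8² + 1.1²) ≈ 3.0.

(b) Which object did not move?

the brown cube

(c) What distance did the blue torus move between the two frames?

2.5

The blue torus moved from about (4.4, 5.1) to (4.8, 2.6), a distance of √(0.4² + 2.5²) ≈ 2.5.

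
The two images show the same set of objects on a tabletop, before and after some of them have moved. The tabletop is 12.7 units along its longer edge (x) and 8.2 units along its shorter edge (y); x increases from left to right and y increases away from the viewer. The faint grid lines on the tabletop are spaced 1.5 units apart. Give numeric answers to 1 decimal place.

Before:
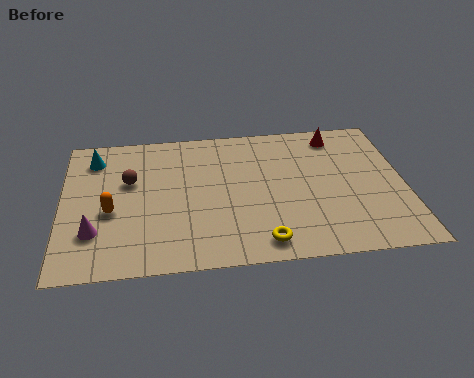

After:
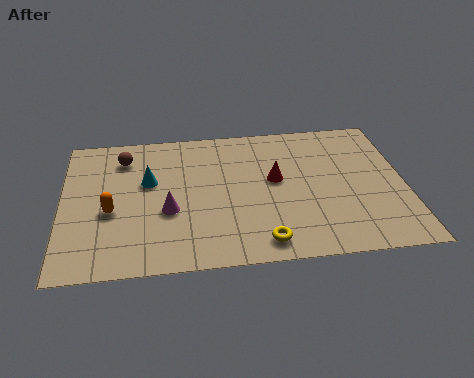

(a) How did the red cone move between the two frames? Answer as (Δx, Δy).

(-2.4, -2.4)

The red cone was at about (10.3, 7.0) and moved to about (7.9, 4.6).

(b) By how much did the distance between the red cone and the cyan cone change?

-4.4

The distance was about 9.1 in the first image and 4.7 in the second, so they moved 4.4 units closer together.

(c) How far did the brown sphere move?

1.4

The brown sphere moved from about (2.5, 5.1) to (2.3, 6.5), a distance of √(0.2² + 1.4²) ≈ 1.4.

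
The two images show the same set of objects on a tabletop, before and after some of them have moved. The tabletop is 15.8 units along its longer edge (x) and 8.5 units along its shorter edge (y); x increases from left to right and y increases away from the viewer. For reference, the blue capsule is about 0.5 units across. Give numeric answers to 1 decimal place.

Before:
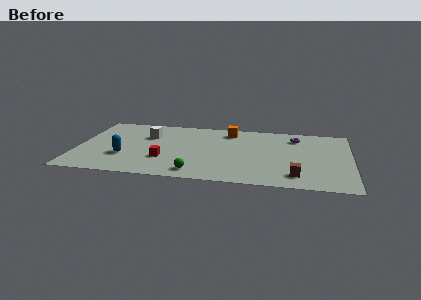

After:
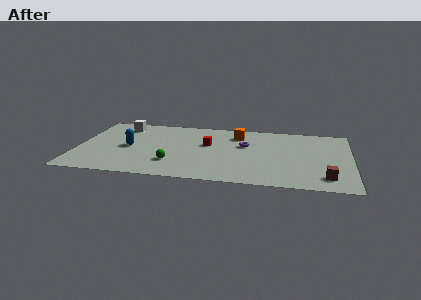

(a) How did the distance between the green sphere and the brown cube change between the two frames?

+3.1

Before: roughly 5.7 units apart; after: 8.8. That's 3.1 units further apart.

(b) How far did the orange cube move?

0.6

The orange cube moved from about (8.7, 7.1) to (9.2, 6.7), a distance of √(0.5² + 0.4²) ≈ 0.6.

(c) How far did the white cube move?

2.0

The white cube moved from about (4.0, 5.8) to (2.4, 7.0), a distance of √(1.6² + 1.2²) ≈ 2.0.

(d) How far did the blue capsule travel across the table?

1.3

From (2.8, 2.8) to (3.0, 4.1), the blue capsule covered √(0.2² + 1.3²) ≈ 1.3 units.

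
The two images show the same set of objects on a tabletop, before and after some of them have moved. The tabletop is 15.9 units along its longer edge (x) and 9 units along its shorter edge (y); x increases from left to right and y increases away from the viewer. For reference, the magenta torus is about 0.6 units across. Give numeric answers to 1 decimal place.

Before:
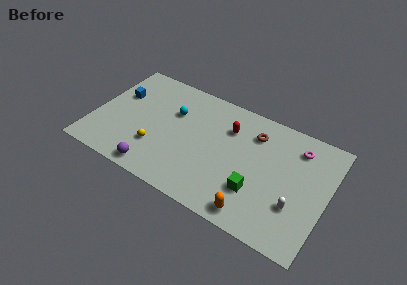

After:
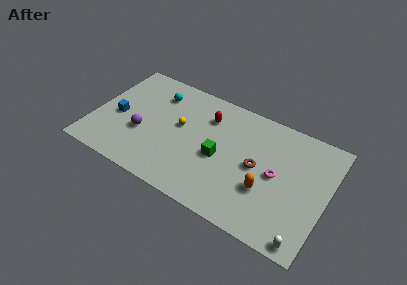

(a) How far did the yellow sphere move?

2.7

The yellow sphere was near (4.5, 2.7) before and (5.8, 5.1) after, so it travelled √(1.3² + 2.4²) ≈ 2.7 units.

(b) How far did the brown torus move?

2.5

From (10.7, 6.9) to (11.2, 4.5), the brown torus covered √(0.5² + 2.4²) ≈ 2.5 units.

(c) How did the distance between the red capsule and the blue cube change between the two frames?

-1.1

The distance was about 7.6 in the first image and 6.5 in the second, so they moved 1.1 units closer together.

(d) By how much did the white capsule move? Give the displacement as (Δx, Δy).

(0.9, -2.1)

The white capsule started near (14.0, 2.9) and ended near (14.9, 0.8).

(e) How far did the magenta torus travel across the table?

2.9

The magenta torus moved from about (13.6, 7.2) to (12.5, 4.5), a distance of √(1.1² + 2.7²) ≈ 2.9.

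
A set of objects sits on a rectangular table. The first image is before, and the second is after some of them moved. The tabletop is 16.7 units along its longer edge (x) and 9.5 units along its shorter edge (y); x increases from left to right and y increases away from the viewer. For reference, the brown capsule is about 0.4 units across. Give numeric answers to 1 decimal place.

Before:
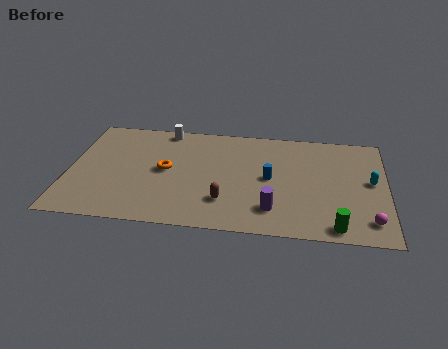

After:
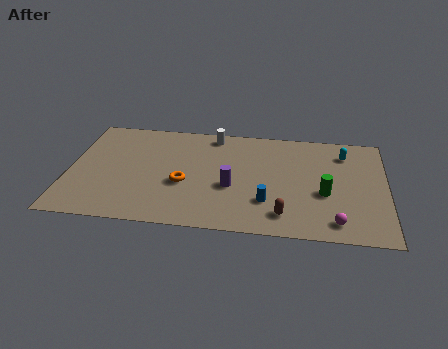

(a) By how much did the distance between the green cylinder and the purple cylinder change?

+1.4

They were about 3.5 units apart before and 4.9 after — 1.4 units further apart.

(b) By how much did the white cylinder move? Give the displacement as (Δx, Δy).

(2.6, -0.2)

From the two frames, the white cylinder sits at roughly (4.9, 8.6) before and (7.5, 8.4) after.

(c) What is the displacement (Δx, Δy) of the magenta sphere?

(-1.7, -0.3)

The magenta sphere started near (15.8, 1.7) and ended near (14.1, 1.4).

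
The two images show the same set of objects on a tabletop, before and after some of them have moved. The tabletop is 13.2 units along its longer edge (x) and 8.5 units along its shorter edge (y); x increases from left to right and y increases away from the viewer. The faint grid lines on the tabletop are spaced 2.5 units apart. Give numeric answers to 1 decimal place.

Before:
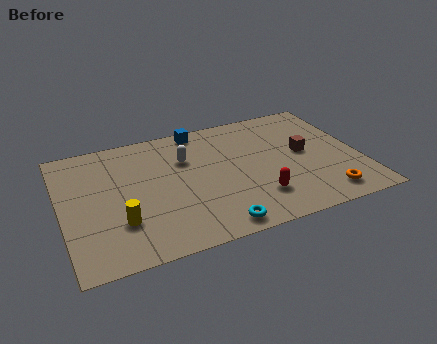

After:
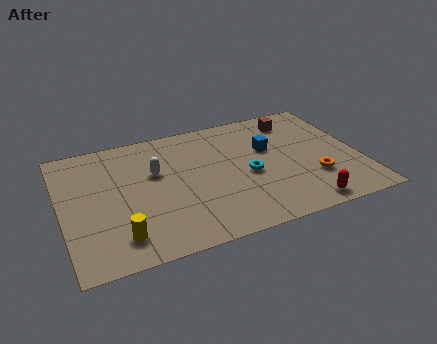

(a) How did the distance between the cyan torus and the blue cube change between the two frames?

-4.9

Before: roughly 6.8 units apart; after: 1.9. That's 4.9 units closer together.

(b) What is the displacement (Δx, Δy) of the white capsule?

(-1.4, -0.5)

The white capsule started near (5.6, 5.8) and ended near (4.2, 5.3).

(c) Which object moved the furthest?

the blue cube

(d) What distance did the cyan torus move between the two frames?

3.4

The cyan torus moved from about (6.4, 0.9) to (8.2, 3.8), a distance of √(1.8² + 2.9²) ≈ 3.4.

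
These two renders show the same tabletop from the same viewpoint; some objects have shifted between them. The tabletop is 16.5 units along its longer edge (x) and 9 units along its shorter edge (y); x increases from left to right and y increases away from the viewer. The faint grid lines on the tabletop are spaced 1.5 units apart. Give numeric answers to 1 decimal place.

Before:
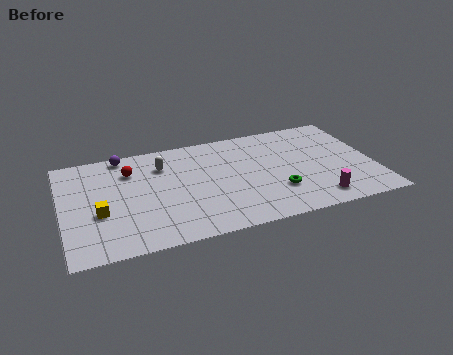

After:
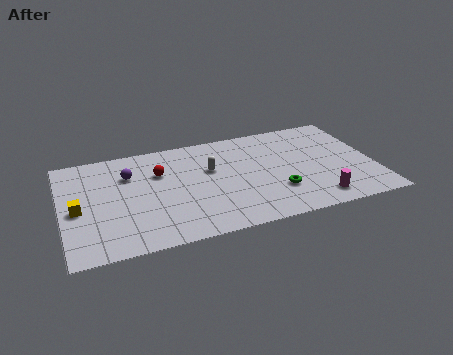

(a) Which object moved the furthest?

the white capsule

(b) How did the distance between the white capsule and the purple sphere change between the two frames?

+1.9

Before: roughly 2.5 units apart; after: 4.4. That's 1.9 units further apart.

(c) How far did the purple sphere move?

1.8

The purple sphere was near (3.4, 8.2) before and (3.6, 6.4) after, so it travelled √(0.2² + 1.8²) ≈ 1.8 units.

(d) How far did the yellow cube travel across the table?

1.3

From (1.9, 3.5) to (0.8, 4.1), the yellow cube covered √(1.1² + 0.6²) ≈ 1.3 units.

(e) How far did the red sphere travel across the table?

1.6

The red sphere moved from about (3.7, 6.7) to (5.2, 6.1), a distance of √(1.5² + 0.6²) ≈ 1.6.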